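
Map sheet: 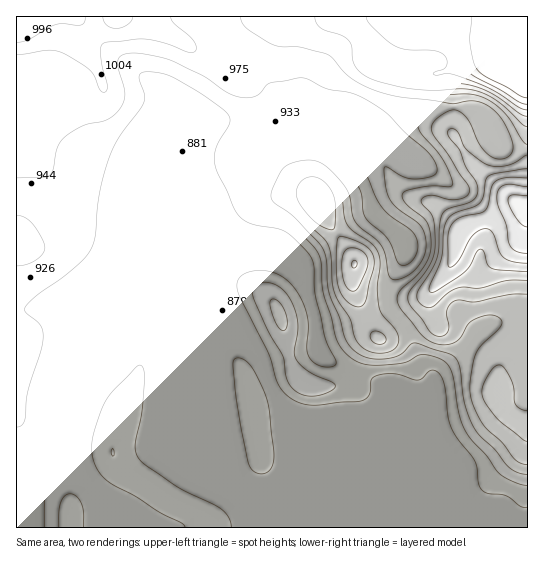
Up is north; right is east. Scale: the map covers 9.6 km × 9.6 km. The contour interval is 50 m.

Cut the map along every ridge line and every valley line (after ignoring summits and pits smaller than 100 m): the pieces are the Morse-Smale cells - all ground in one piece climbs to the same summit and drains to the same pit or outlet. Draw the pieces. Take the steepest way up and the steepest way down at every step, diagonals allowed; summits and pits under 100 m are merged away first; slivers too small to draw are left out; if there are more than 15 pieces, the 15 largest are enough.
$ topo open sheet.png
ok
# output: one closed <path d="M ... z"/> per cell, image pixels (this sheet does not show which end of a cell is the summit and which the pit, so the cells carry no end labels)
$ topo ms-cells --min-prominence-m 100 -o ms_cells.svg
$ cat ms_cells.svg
<path d="M527 16l-313 0 1 7 9 16 28 26 24 32 10 10 17 3-13 1-29 8-47 1-13 3-23 24-17 6-12 12-12 7-15 0-31-9-53-27-22-15 1 407 511-1 0-205-25-1-18 6-12 10-15 19-22 19-2 8-2-6-12-15-13-32-15-17-4-8 0-18 16-29 1-13-2-6-31-29-7-24-21-29-9-27 3-5 9-5 14 0 25 16 3-9 17-12 28-7 29-1 14 4 8 7 11 23 5 4 12 4 14 0z"/><path d="M463 107l-29 1-28 7-17 12-3 9-25-16-14 0-12 9 9 28 21 29 7 24 31 29 2 6-1 13-16 29 0 18 4 8 15 17 13 32 12 15 2 6 2-8 21-18 16-20 12-10 18-6 25 0 0-171-15-1-12-4-5-4-11-23-8-7z"/><path d="M213 16l-196 0-1 103 22 17 53 27 31 9 15 0 12-7 12-12 17-6 23-24 13-3 47-1 29-8 12 0-16-4-10-10-24-32-28-26z"/>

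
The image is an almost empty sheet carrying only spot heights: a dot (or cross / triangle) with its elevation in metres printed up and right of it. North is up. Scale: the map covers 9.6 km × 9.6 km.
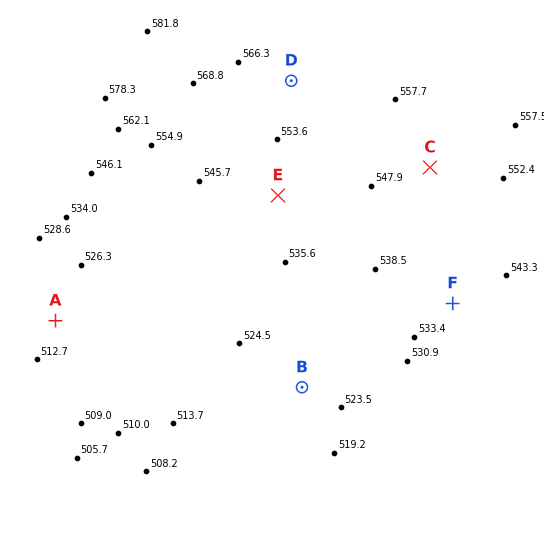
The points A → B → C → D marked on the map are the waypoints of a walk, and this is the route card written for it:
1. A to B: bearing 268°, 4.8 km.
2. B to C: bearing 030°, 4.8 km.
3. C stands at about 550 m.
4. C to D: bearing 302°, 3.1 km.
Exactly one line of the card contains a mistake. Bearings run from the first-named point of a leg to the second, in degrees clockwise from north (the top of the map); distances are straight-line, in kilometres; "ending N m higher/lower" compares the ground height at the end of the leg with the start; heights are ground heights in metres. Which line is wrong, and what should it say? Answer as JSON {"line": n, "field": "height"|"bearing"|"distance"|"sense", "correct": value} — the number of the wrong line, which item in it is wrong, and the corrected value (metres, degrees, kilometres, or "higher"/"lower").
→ {"line": 1, "field": "bearing", "correct": 105}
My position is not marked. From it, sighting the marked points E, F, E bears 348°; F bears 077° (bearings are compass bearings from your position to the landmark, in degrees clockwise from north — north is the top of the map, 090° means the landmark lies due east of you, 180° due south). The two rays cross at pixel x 308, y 337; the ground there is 530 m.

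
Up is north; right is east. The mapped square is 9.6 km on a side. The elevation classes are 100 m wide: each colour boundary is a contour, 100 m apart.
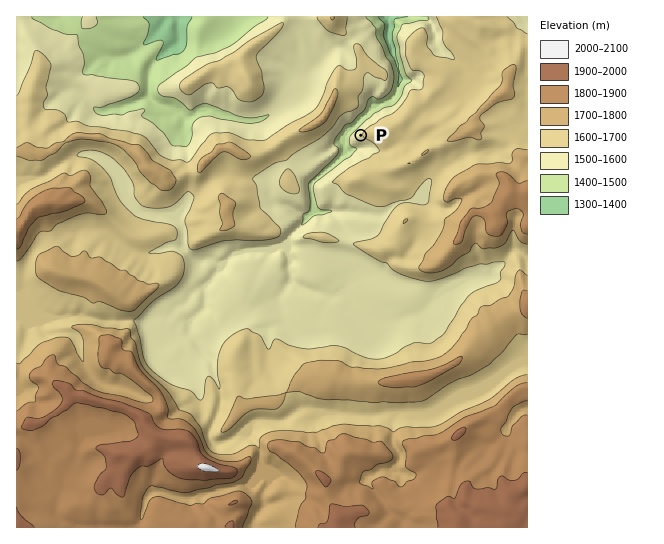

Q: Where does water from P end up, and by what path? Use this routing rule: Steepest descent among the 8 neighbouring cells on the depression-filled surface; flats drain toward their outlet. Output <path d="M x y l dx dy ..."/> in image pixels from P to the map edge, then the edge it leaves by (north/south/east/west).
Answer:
<path d="M361 135l-7-6-1 0 0-2 13-13 3-1 1-3 21-11 0-1 6-5 0-3 2-5 0-14-1-1 0-4-3-5 0-3-2-4 0-4-4-9 0-14 1-1-1-3 0-5 1-1"/>
exit: north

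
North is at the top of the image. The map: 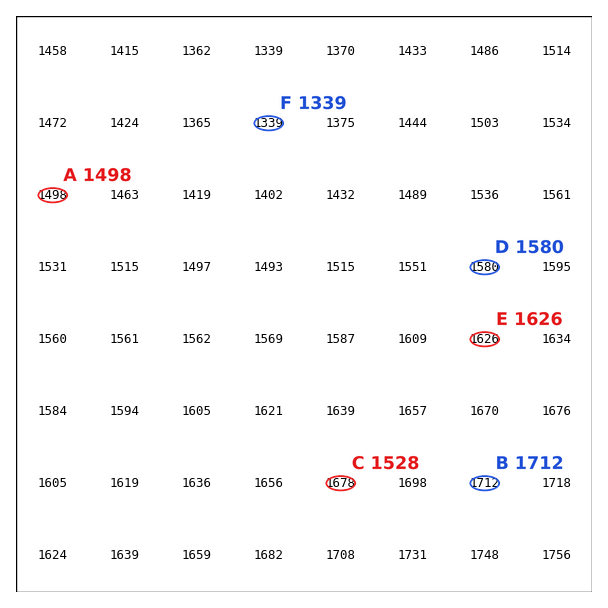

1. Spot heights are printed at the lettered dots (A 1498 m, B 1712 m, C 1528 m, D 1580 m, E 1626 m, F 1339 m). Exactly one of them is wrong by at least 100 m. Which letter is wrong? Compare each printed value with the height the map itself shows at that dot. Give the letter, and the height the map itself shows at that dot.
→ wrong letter C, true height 1678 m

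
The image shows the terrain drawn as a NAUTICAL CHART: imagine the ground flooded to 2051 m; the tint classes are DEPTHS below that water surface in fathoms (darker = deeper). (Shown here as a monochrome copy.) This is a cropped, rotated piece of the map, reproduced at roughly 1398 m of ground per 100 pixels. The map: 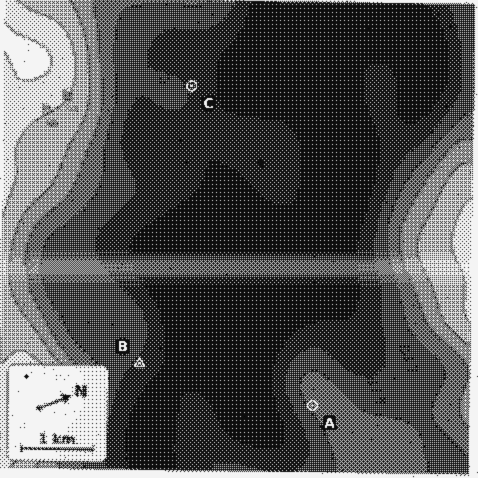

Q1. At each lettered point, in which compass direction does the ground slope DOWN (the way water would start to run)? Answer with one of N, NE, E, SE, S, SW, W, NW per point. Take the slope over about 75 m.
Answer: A S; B NE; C N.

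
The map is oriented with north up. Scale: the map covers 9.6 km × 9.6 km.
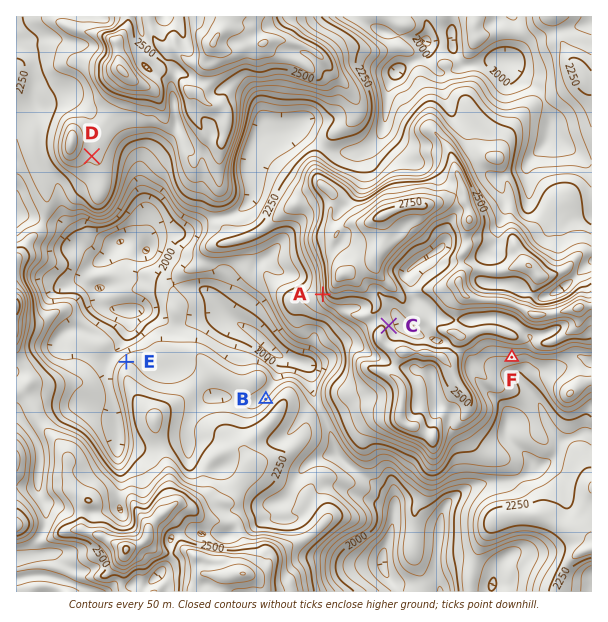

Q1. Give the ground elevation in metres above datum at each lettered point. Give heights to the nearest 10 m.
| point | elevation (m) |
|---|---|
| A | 2420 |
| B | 2150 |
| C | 2470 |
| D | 2360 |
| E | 2150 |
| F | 2350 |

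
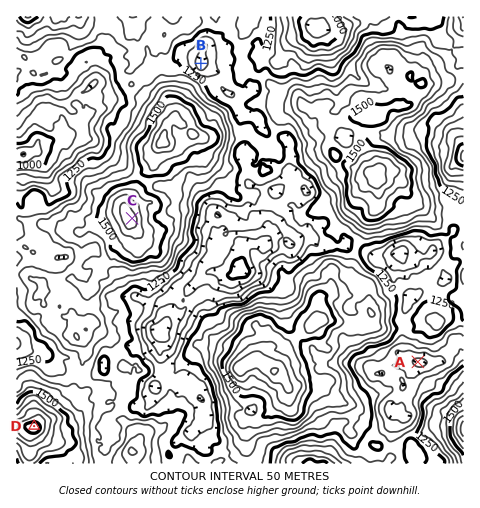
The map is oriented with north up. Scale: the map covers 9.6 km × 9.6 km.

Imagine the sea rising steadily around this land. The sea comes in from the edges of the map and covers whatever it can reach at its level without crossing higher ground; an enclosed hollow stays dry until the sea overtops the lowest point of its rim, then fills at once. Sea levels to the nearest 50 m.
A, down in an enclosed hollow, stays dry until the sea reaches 1150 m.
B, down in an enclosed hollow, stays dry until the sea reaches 1250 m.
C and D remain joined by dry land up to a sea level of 1350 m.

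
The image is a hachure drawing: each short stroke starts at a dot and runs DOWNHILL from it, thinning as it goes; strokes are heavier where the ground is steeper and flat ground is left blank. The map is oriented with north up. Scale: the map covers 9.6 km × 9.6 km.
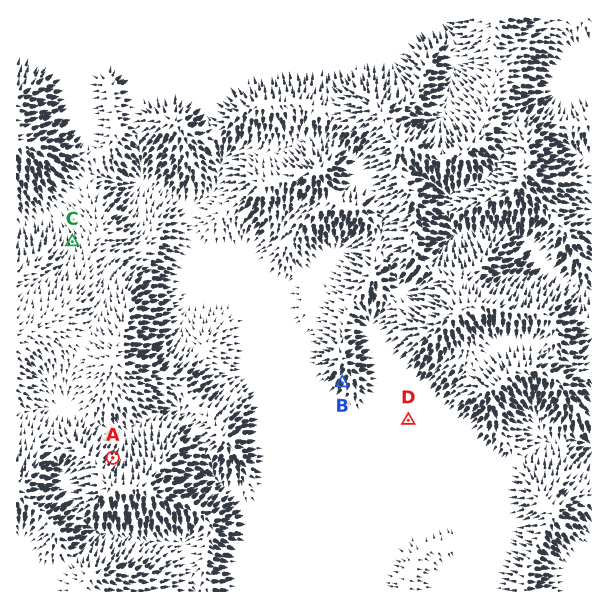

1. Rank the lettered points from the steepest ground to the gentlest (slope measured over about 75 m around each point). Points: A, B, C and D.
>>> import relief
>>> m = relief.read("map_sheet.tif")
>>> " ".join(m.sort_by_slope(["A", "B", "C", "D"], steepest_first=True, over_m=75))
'A B C D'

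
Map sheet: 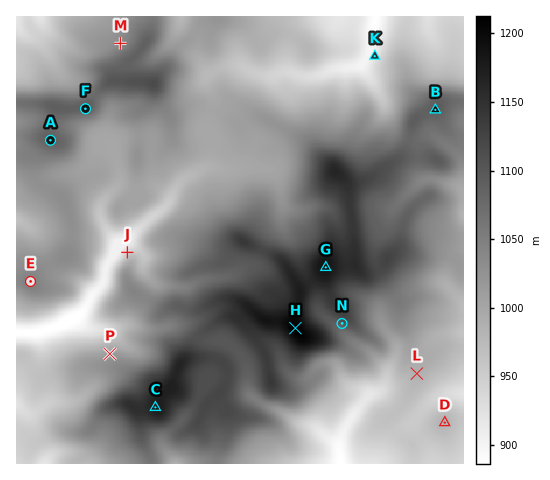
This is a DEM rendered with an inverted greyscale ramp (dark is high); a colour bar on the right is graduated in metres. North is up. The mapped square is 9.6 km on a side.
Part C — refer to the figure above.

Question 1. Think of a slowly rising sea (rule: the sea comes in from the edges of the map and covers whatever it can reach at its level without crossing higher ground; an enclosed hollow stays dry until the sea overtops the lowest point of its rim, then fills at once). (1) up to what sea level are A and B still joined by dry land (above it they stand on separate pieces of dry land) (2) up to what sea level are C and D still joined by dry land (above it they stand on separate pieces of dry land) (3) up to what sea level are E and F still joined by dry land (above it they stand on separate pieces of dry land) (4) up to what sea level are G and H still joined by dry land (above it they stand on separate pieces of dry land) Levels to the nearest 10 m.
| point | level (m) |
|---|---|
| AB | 1000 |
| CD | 960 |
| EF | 1030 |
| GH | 1160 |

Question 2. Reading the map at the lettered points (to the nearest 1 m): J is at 937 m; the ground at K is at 915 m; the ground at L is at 986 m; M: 1039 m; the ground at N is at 1102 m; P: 1012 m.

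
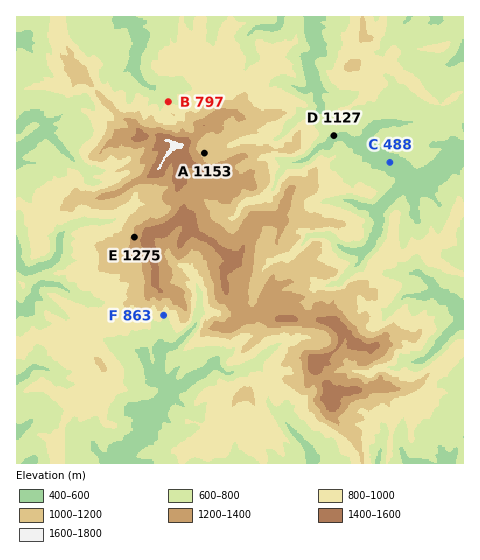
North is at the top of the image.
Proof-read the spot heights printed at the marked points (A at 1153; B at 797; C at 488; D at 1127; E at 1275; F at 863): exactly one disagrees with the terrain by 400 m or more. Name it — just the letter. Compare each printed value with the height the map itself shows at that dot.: D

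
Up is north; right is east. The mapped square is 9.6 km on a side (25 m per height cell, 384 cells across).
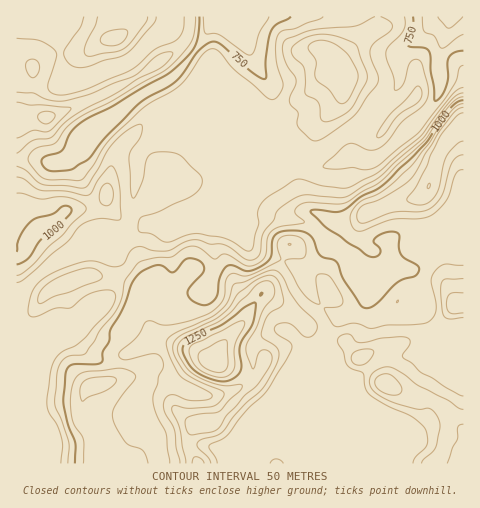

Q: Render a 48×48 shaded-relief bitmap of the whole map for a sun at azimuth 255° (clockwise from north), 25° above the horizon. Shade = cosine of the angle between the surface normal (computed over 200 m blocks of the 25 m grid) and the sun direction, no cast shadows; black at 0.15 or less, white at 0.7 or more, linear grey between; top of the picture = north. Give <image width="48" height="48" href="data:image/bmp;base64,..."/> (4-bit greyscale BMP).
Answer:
<image width="48" height="48" href="data:image/bmp;base64,Qk32BAAAAAAAAHYAAAAoAAAAMAAAADAAAAABAAQAAAAAAIAEAAATCwAAEwsAABAAAAAAAAAAAAAAABEREQAiIiIAMzMzAERERABVVVUAZmZmAHd3dwCIiIgAmZmZAKqqqgC7u7sAzMzMAN3d3QDu7u4A////AHd4vuyXZmZ4vtUBZ4iYZmd4h3d3ebqZmXd4vuyXZmd4zqMld3iHZnd3d3d3eJq6qXd4v+uWVnd5zpVmZ3iHZ3iHd3d3d4rLqWd539qGZneJ38l0JHh3d3iId3d3eJvLqneK79hmZ3eL7rl0Ild3d3iId3d3iburqHec78dmZ3id2nZnUjZ3d3d3iHeJq7mZdXit7rdmZ3ispVZ6piNnd3d3eIi8yoeHVHec7sl2ZniadWisyWM1d3d3eJzsllZkRHec7cp2VWeJib3cmIYiZ3eHeK/pQ0RERXeM3KhmVWeJrf/rY0ZBR4h3eb22M0RVZ3eLynZnh3eJ3//IMCZhJod3nLh2VFVWd3eJqGeaqHeL//2WIBdyJWZ4vaVFZmVnd3d4iJqqqZiL/8mHMBZTNWd5unZmZmVnd3d3d5q7qZmJu5iIYgI0V4dppkZ3dmVnd3iHeIm7qZiHiIiIhiAUeZdFdlZ3dmZ4iJiHiHeby5h2d3iKqVAVeHU0Z2Z4dnibmLuGiHeKzad3ZmeLy4QlZkNXdleJdni+2rund2Z5zrdmZmaL3ahUMjWIZFeJlmjPyZu5d2Z4vbhnZ2aL7KpiAUeXQ2d5l2nNl2iqh3d3i7h2d3Z7yYlhAmiGNHd4iIrKdjRomIdUaal2eIZppUd0JHh1NXiIiIq5dlQ1eIZVeal2aIVHciepd3ZVRpiHiJmYd3YzV3d3ipdVeXRGQTneuGQ1eZh3iZmYd4dURWd3eIZVeXRFMmz/xzFHmYh3iZmHeJhlQ0eIiHZlZ3VERpzslTNqqpd3iZh2iZmGU0Z4l1VmZ3ZneJu6dmi6m7dniZh3iIiHdUV4dVZ2d3d3eJqqmauXi9lmeZdnd3d3hkV4Q2mGZnd3eJqpmqdVasl3iZdEZ2ZWZDaoMmmYdmZ3eImYiHVVaamJmahBNVM0Q0jIImmYh2RXeIiIiHVVaJmaqapQEzETVXvJQ2iZh1RGd3eIiGVmZ4iburthEyElZ4vKVGiYdlVWd3d4h2Z3d3eby7yDIzNHd4rLdWiHdlVnd3d3eIh2d3eLy82lNERnd3i8lmd3dlZ3d3d3iZh2Z4h4q83IVVZ2RXebuGZ3dmZ3d3d3iZh2Z5qFab3sdWeGI2eJunZnd2d3d3eImqmGZomWNq7+p3iWIUeImqdmd3d3d3iYmqqXVWiYRHz+22eGMzRniaqHZ3d3d4mXiaqpdEWJhUje7VVURmVUV5qYdnd3eJlnmqqqlSNpmGN93GZDVniGRGiZl2d3eJZHq7qrlSNXioMpy3dUV3iZhTR4mod3iHRJvMuqliNFaZMXy4dUV4iIiIZFeqh3dkN7zMy5hSIjWYMYzJhUaJd3iKqUNruGUzas3MypdCEkaIMoy4dVeal3doqoQ3uUIUi93LuoYyI0Z3Q4qXZWeaqpdEeYdTeEE2nN3KqGQzNFVmVGiGZneKu6dCNniUJUNYrNuZhkNFZVREVFiXd4iJq5hkI2i2Amd4m7l4dlZnd2QiRVeXeIeJq5h2Q0e3And3iaiIdnd4h2UhJFeA=="/>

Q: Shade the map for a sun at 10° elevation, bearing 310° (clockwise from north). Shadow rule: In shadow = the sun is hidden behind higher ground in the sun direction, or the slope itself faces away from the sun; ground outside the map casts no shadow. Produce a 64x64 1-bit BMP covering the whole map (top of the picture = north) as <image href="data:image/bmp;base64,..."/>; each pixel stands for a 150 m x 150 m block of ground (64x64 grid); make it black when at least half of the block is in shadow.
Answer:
<image width="64" height="64" href="data:image/bmp;base64,Qk0+AgAAAAAAAD4AAAAoAAAAQAAAAEAAAAABAAEAAAAAAAACAAATCwAAEwsAAAIAAAAAAAAA////AAAAAAAAAAAAAAAAAAAAAA+AAAAAAAAAP4AAAAAAAAB/wAAAAAAAAD/gAAAAAAAAD+AAAAAAAAAH/AAAAAAAAAP+AAAAAAAAAf4AAAAAAAAA/gAAAAAHAA//AAAAAAMAH/+AAAAAAAAf3wAAAAAAAAfPAGAAAAAAA+4AcAAAAAAD5gAwAAAAAAPwAAAAAAAAAfwAAAAAAAAB/hAAAAAAAAD+AAAAEAAAAH4AAAMcAAAAPgAAAwwAAAA+AAAABHAAAB4AAAAA+AAADgAAAOB4AAAGAAAA8AAAAAAAAAD4AAAAAAAAAH4AAAAAAAAAPwAAAAAAAAAfwAAAAAAAAB/gAAAAAAAAD/AAAAAAPgAH8AAAAAB/AAPwAAAAAD/+AeAOAAAAH/8AA4+AAAAD/wADB+AAAAA/AAMA8AAAAB8AAwAwAAAAHwAAAAAAAAAPAAAAAAAAAA8AAAAAAAAAB3wAAAAAAAAH/+AAAAAAGAf/8AAAAAAeAn/wAAAABg8AT/gAAAAPx4AP/AAAAAfnwAf/AAAAA/PgAP+AAAAD+fAAP8AAAAH4cAAP4AAAAfg4AAP8AAAB+DgIAP4AAADwOAgAPwAAAEAwAD4PgAAAADAAP8eAAAAAEAAf48AAAAAAAAfw4AAAHwAAAfjwAAAfwAAA+HAAAAfAAAB4cAAAAcAAADhgAAAAwA=="/>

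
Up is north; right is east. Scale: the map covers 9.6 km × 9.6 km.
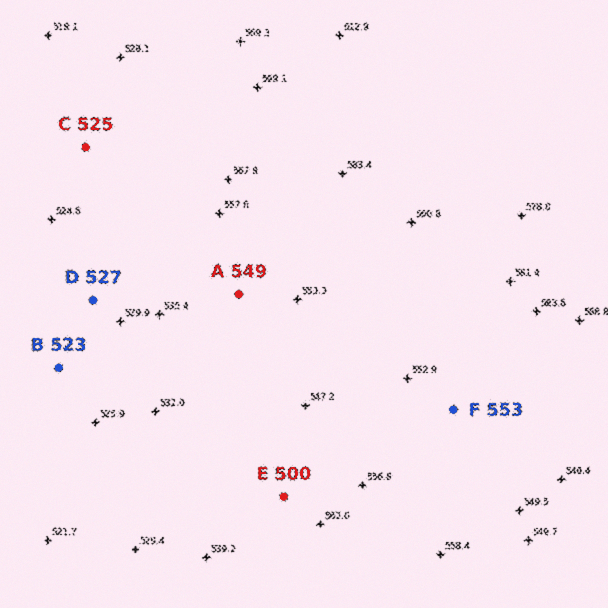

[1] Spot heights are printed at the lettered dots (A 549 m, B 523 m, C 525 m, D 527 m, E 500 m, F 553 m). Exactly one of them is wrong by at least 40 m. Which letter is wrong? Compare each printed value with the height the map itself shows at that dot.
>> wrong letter E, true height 550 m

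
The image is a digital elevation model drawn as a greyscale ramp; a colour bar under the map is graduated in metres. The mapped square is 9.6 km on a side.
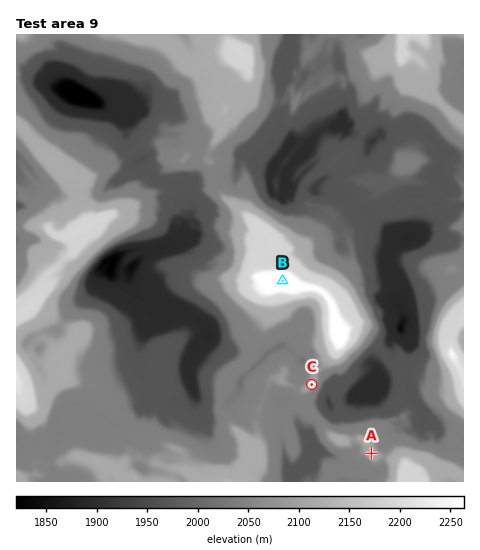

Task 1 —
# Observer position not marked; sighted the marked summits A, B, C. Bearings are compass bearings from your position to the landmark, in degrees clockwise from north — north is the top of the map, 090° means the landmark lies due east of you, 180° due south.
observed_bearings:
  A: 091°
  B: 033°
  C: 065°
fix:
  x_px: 173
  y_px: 450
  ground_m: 2086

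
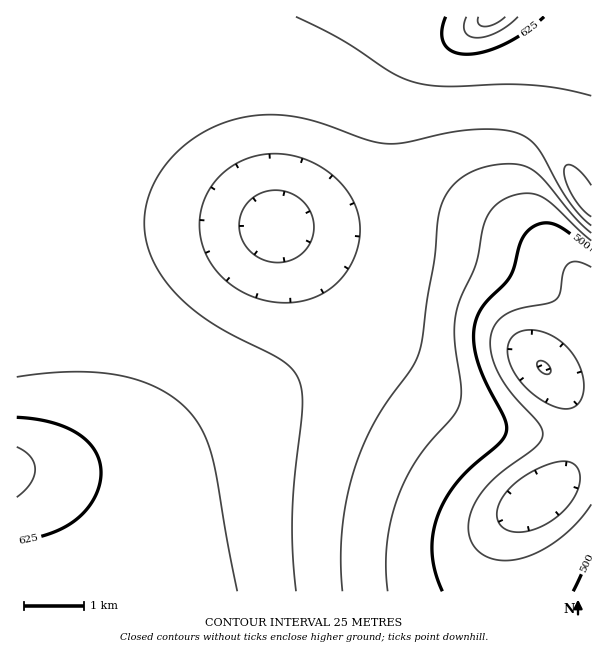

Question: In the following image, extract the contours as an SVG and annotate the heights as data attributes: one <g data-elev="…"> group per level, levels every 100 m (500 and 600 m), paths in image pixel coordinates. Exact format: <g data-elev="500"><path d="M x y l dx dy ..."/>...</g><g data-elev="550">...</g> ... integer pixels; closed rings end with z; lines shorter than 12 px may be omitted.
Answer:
<g data-elev="500"><path d="M442 591l-7-19-3-20 1-19 6-20 8-16 10-15 14-15 29-24 4-6 3-6-2-12-20-39-9-24-2-23 4-18 8-13 23-24 5-9 7-29 6-8 7-6 11-3 12 2 10 7 24 18"/><path d="M591 553l-18 38"/></g><g data-elev="600"><path d="M237 591l-26-138-10-25-16-21-14-11-16-9-18-7-20-5-22-3-24 0-54 5"/><path d="M591 185l-15-17-6-3-4 1-2 4 0 5 6 16 11 16 10 10"/><path d="M296 17l46 23 52 34 22 9 30 3 58-2 29 1 28 4 30 7"/></g>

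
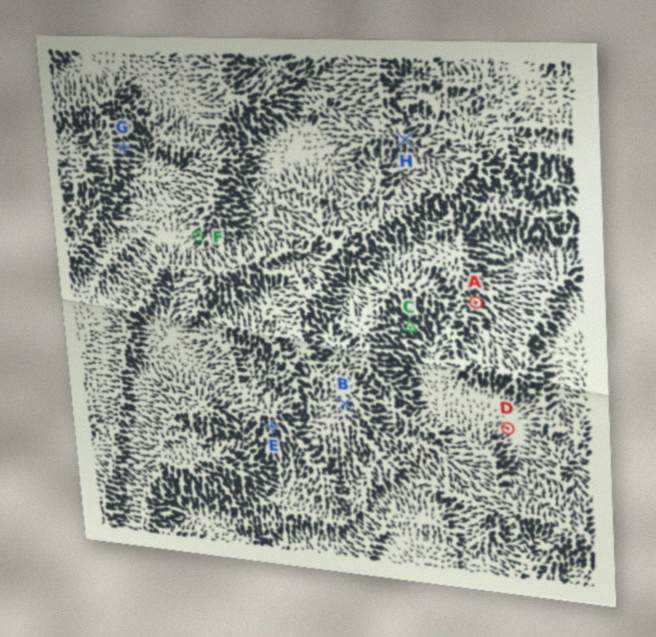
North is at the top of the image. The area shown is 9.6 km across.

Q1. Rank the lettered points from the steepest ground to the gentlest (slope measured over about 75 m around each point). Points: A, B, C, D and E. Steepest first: E C A B D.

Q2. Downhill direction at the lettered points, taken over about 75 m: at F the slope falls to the SW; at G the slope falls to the E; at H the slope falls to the SE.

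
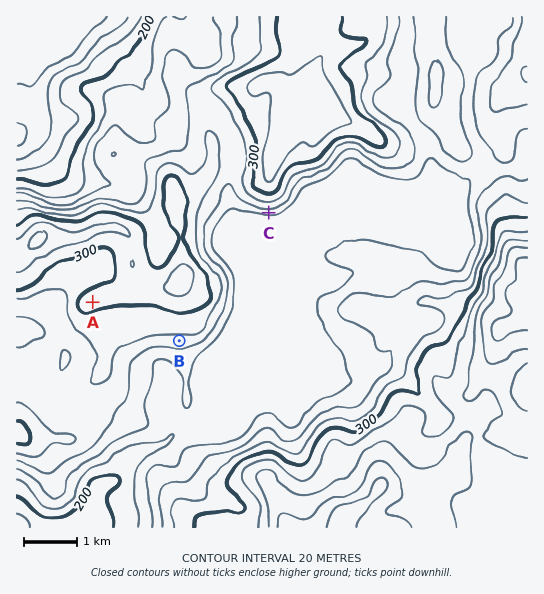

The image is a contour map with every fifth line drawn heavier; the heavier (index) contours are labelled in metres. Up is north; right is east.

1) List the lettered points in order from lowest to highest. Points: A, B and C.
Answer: C B A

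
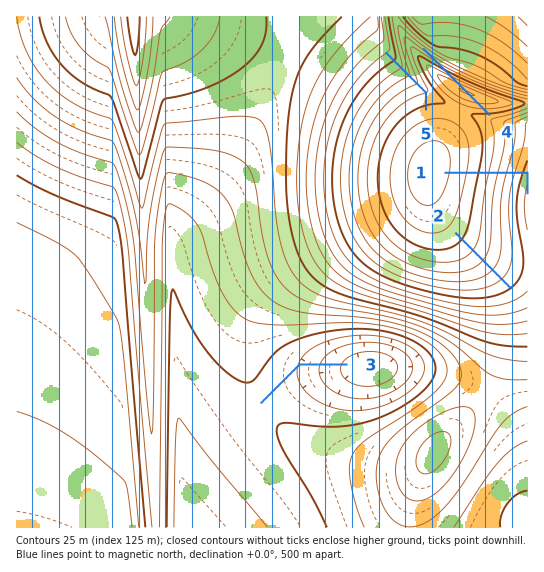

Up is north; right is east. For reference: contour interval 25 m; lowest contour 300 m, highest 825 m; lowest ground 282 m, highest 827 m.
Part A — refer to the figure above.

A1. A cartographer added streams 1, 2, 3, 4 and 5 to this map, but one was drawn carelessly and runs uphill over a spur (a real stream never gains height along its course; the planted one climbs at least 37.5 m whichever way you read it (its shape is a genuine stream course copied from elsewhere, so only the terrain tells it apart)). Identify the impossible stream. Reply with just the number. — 4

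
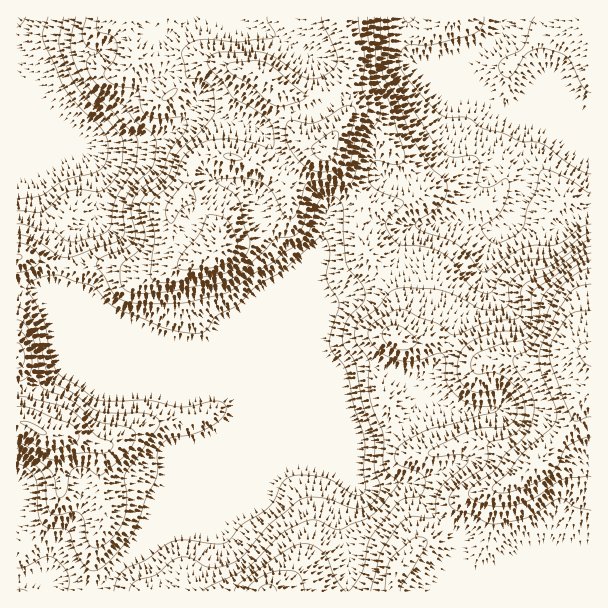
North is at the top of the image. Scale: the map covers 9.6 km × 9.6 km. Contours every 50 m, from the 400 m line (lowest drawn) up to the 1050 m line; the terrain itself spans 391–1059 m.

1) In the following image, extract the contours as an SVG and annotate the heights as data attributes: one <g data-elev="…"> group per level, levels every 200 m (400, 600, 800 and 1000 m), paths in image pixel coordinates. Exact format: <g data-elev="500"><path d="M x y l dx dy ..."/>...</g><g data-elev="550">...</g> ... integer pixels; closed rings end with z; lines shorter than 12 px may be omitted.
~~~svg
<g data-elev="400"><path d="M26 17l-5 7-4 3"/></g><g data-elev="600"><path d="M17 464l10 4 9 11 1 7 1 26 4 12 6 4 15 0 5 2 7 21 8 13 6 6 7 0 8-4 9-8 16-19 7-11 10-29 10-22 1-24 5-9 9-6 21-4 18-7 11-8 5-9-2-6-6-3-38 6-31-7-44 1-7-1-6-3-14-11-16-9-6-7-6-17-7-33-6-15-10-15 1-5 3-3 14-6 17 0 13 6 18 5 16 16 13 8 46 18 20 4 12 0 7-4 10-14 20-10 19-18 28-17 34-32 5-2 3 2 4 14-3 27 12 24-9 33 0 9 2 6 11 12 3 8 8 34 10 30 1 12-1 24 2 15-2 6-4 3-6 0-21-14-12-4-19-2-12 2-8 6-7 15-5 8-9 7-19 12-15 17-11 2-33-4-13 3-24 17-23 11-6 8-3 12"/><path d="M591 224l-10 3-15 13-9 4-8 2-15-1-13 4-14 8-19 14-5 1-4-2-12-16-11-10-9-5-21-6-9-5-2-3 3-4 17-11 7-7 4-9 1-9-3-6-14-12-14-23-8-15-12-33-12-18-3-15-1-46"/><path d="M86 17l-4 15 1 7 4 7 11 5 0 2-8 3-3 4-1 5 2 7 10 13 25 20 11 15 20 15 2 9-2 20-5 7-15 15-8 11-3 13 2 23-2 4-6 4-42 15-10 2-8-3-24-16-9-4-7 0"/></g><g data-elev="800"><path d="M305 591l-6-16-5-4-7-1-14 2-10 4-12 8-4 7"/><path d="M17 436l9 3 16 9 8 2 22-6 5-3 2-4-2-8-8-6-37-15-15-2"/><path d="M17 368l6-3 2-8-3-10-2-3-3-1"/><path d="M400 350l7 0 7-3 3-5-1-3-15-13-6-1-8 2-4 5 0 7 7 7z"/><path d="M179 269l9 1 28-3 9-3 6-4 6-8 1-7-5-16-6-9-11-5-6-1-3 2-8 18-20 24-2 6z"/><path d="M591 253l-16 8-41 29-3 7 0 23-6 9-6 2-19 0-14 4-15 6-9 9-3 7-2 12 1 8 4 7 6 5 8 3 7 0 15-3 9 3 6 6 3 6 1 7-1 6-4 6-5 3-25 2-11 3-36 16-6 5 0 3 5 2 28-2 5 2 1 4-2 4-19 15-7 9-4 9-1 18-6 2-19-1-6 3-8 8-16 26-9 37"/><path d="M169 222l4 1 6-11 4-5 13-6-3-10-5-9-6 3-15 19-1 9z"/><path d="M315 171l18 0 6-3 3-4 14-48 0-6-3-4-9 1-17 10-12 6-9 0-15-3-4 3-1 14 5 13 11 14z"/><path d="M227 159l9 1 7-1-7-4-8-2-4 2 0 1z"/><path d="M274 105l10 1 17-5 5-5-28-25-12-8-12-2-21 1-6 3 0 4 4 5 19 10 15 15z"/></g><g data-elev="1000"><path d="M591 311l-15 1-9 5-15 24-3 13 3 14 20 50 4 3 15-4"/></g>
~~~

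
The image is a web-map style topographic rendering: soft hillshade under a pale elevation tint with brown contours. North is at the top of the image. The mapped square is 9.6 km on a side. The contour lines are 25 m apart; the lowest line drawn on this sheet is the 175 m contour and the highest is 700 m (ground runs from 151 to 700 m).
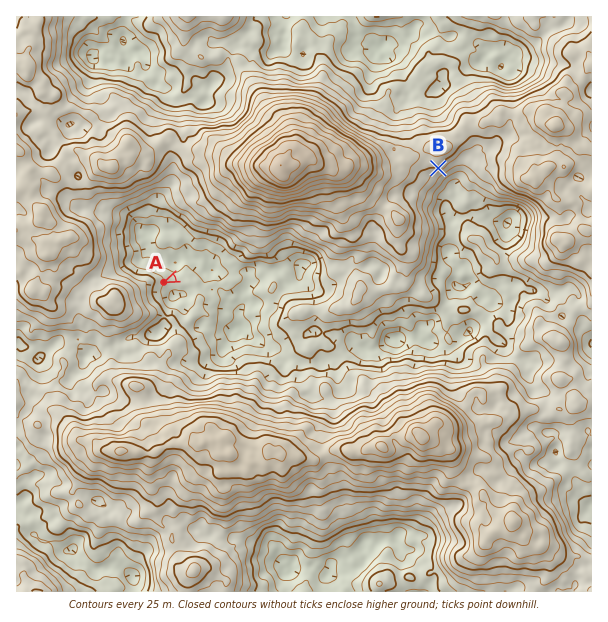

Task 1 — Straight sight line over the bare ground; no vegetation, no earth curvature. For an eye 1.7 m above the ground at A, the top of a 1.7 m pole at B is hidden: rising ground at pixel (245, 248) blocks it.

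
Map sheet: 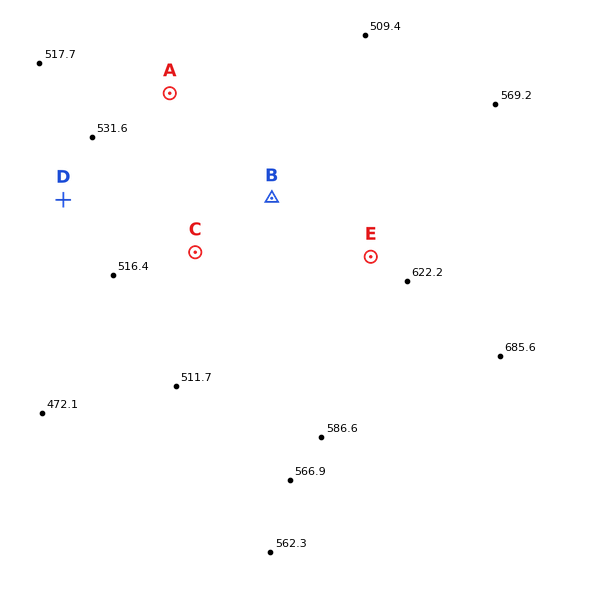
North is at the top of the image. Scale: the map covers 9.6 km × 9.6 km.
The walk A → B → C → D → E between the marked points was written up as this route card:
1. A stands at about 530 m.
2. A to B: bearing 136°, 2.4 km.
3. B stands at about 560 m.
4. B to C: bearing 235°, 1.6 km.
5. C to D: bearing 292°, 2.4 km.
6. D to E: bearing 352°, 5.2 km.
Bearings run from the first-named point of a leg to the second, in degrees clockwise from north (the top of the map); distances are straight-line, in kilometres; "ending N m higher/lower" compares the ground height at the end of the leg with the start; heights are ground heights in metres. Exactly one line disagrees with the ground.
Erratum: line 6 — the bearing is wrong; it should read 101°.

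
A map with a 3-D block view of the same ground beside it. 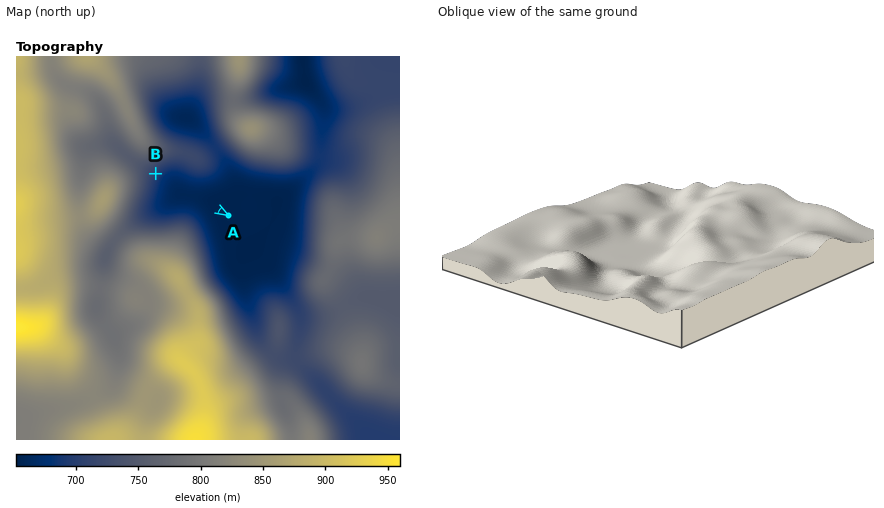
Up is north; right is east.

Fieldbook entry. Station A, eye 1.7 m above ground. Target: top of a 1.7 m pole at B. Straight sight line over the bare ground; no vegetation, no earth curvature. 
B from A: yes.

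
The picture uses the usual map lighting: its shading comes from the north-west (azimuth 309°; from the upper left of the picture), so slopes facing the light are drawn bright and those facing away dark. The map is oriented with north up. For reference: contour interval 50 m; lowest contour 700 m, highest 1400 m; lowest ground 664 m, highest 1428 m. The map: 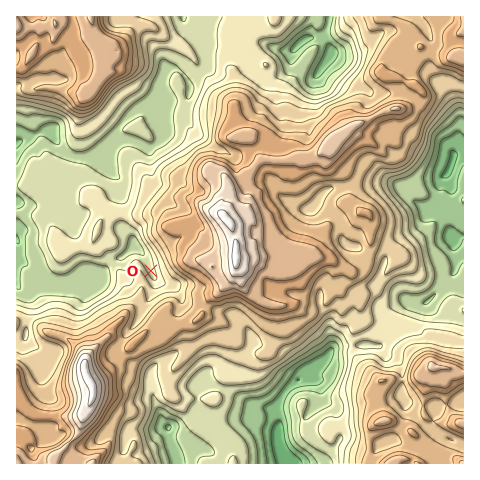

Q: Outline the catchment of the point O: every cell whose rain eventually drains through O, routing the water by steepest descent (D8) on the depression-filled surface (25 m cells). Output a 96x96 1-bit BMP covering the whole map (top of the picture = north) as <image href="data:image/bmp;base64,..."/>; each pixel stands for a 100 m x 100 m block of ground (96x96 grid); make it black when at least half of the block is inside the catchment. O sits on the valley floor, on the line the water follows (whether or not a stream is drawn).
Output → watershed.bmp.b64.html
<image width="96" height="96" href="data:image/bmp;base64,Qk2+BAAAAAAAAD4AAAAoAAAAYAAAAGAAAAABAAEAAAAAAIAEAAATCwAAEwsAAAIAAAAAAAAA////AAAAAAAAAAAAAAAAAAAAAAAAAAAAAAAAAAAAAAAAAAAAAAAAAAAAAAAAAAAAAAAAAAAAAAAAAAAAAAAAAAAAAAAAAAAAAAAAAAAAAAAAAAAAAAAAAAAAAAAAAAAAAAAAAAAAAAAAAAAAAAAAAAAAAAAAAAAAAAAAAAAAAAAAAAAAAAAAAAAAAAAAAAAAAAAAAAAAAAAAAAAAAAAAAAAAAAAAAAAAAAAAAAAAAAAAAAAAAAAAAAAAAAAAAAAAAAAAAAAAAAAAAAAAAAAAAAAAAAAAAIAAAAAAAAAAAAAAAcAAAAAAAAAAAAAAAeAAAAAAAAAAAAAAAfAAAAAAAAAAAAAAAfgAAAAAAAAAAAAAAfwAAAAAAAAAAAAAAP4AAAAAAAAAAAAAAH8AAAAAAAAAAAAAAD+cAAAAAAAAAAAAAB/+AAAAAAAAAAAAAA//AAAAAAAAAAAAAA//gAAAAAAAAAAAAAf/4AAAAAAAAAAAAAP//AAAAAAAAAAAAAH//gAAAAAAAAAAAAH//wAAAAAAAAAAAAD//wAAAAAAAAAAAAB//4AAAAAAAAAAAAA//8AAAAAAAAAAAAAf/+AAAAAAAAAAAAAf//AAAAAAAAAAAAAf//gAAAAAAAAAAAAf//wAAAAAAAAAAAAP//4AAAAAAAAAAAAAf/4AAAAAAAAAAAAAP8AAAAAAAAAAAAAAD4AAAAAAAAAAAAAAAAAAAAAAAAAAAAAAAAAAAAAAAAAAAAAAAAAAAAAAAAAAAAAAAAAAAAAAAAAAAAAAAAAAAAAAAAAAAAAAAAAAAAAAAAAAAAAAAAAAAAAAAAAAAAAAAAAAAAAAAAAAAAAAAAAAAAAAAAAAAAAAAAAAAAAAAAAAAAAAAAAAAAAAAAAAAAAAAAAAAAAAAAAAAAAAAAAAAAAAAAAAAAAAAAAAAAAAAAAAAAAAAAAAAAAAAAAAAAAAAAAAAAAAAAAAAAAAAAAAAAAAAAAAAAAAAAAAAAAAAAAAAAAAAAAAAAAAAAAAAAAAAAAAAAAAAAAAAAAAAAAAAAAAAAAAAAAAAAAAAAAAAAAAAAAAAAAAAAAAAAAAAAAAAAAAAAAAAAAAAAAAAAAAAAAAAAAAAAAAAAAAAAAAAAAAAAAAAAAAAAAAAAAAAAAAAAAAAAAAAAAAAAAAAAAAAAAAAAAAAAAAAAAAAAAAAAAAAAAAAAAAAAAAAAAAAAAAAAAAAAAAAAAAAAAAAAAAAAAAAAAAAAAAAAAAAAAAAAAAAAAAAAAAAAAAAAAAAAAAAAAAAAAAAAAAAAAAAAAAAAAAAAAAAAAAAAAAAAAAAAAAAAAAAAAAAAAAAAAAAAAAAAAAAAAAAAAAAAAAAAAAAAAAAAAAAAAAAAAAAAAAAAAAAAAAAAAAAAAAAAAAAAAAAAAAAAAAAAAAAAAAAAAAAAAAAAAAAAAAAAAAAAAAAAAAAAAAAAAAAAAAAAAAAAAAAAAAAAAAAAAAAAAAAAAAAAAAAAAAAAAAAAAAAAAAAAAAAAAAAAAAAAAAAAAAAAAAAAAAAAAAAAA="/>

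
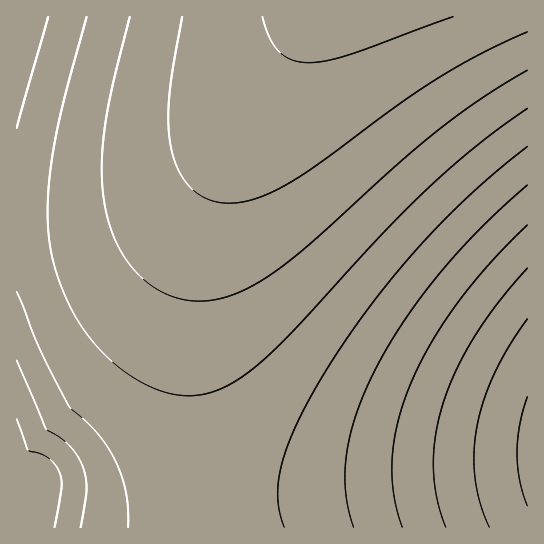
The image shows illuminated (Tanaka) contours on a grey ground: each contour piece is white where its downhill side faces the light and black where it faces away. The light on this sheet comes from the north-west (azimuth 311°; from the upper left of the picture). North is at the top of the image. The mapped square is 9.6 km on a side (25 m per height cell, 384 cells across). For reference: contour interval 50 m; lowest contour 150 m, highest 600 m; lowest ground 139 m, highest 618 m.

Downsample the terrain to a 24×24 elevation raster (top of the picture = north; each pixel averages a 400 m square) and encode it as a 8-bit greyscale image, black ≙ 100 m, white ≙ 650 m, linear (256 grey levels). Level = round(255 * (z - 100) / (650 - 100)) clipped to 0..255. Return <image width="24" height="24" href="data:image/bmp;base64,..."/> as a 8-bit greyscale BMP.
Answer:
<image width="24" height="24" href="data:image/bmp;base64,Qk12BgAAAAAAADYEAAAoAAAAGAAAABgAAAABAAgAAAAAAEACAAATCwAAEwsAAAABAAAAAAAAAAAAAAEBAQACAgIAAwMDAAQEBAAFBQUABgYGAAcHBwAICAgACQkJAAoKCgALCwsADAwMAA0NDQAODg4ADw8PABAQEAAREREAEhISABMTEwAUFBQAFRUVABYWFgAXFxcAGBgYABkZGQAaGhoAGxsbABwcHAAdHR0AHh4eAB8fHwAgICAAISEhACIiIgAjIyMAJCQkACUlJQAmJiYAJycnACgoKAApKSkAKioqACsrKwAsLCwALS0tAC4uLgAvLy8AMDAwADExMQAyMjIAMzMzADQ0NAA1NTUANjY2ADc3NwA4ODgAOTk5ADo6OgA7OzsAPDw8AD09PQA+Pj4APz8/AEBAQABBQUEAQkJCAENDQwBEREQARUVFAEZGRgBHR0cASEhIAElJSQBKSkoAS0tLAExMTABNTU0ATk5OAE9PTwBQUFAAUVFRAFJSUgBTU1MAVFRUAFVVVQBWVlYAV1dXAFhYWABZWVkAWlpaAFtbWwBcXFwAXV1dAF5eXgBfX18AYGBgAGFhYQBiYmIAY2NjAGRkZABlZWUAZmZmAGdnZwBoaGgAaWlpAGpqagBra2sAbGxsAG1tbQBubm4Ab29vAHBwcABxcXEAcnJyAHNzcwB0dHQAdXV1AHZ2dgB3d3cAeHh4AHl5eQB6enoAe3t7AHx8fAB9fX0Afn5+AH9/fwCAgIAAgYGBAIKCggCDg4MAhISEAIWFhQCGhoYAh4eHAIiIiACJiYkAioqKAIuLiwCMjIwAjY2NAI6OjgCPj48AkJCQAJGRkQCSkpIAk5OTAJSUlACVlZUAlpaWAJeXlwCYmJgAmZmZAJqamgCbm5sAnJycAJ2dnQCenp4An5+fAKCgoAChoaEAoqKiAKOjowCkpKQApaWlAKampgCnp6cAqKioAKmpqQCqqqoAq6urAKysrACtra0Arq6uAK+vrwCwsLAAsbGxALKysgCzs7MAtLS0ALW1tQC2trYAt7e3ALi4uAC5ubkAurq6ALu7uwC8vLwAvb29AL6+vgC/v78AwMDAAMHBwQDCwsIAw8PDAMTExADFxcUAxsbGAMfHxwDIyMgAycnJAMrKygDLy8sAzMzMAM3NzQDOzs4Az8/PANDQ0ADR0dEA0tLSANPT0wDU1NQA1dXVANbW1gDX19cA2NjYANnZ2QDa2toA29vbANzc3ADd3d0A3t7eAN/f3wDg4OAA4eHhAOLi4gDj4+MA5OTkAOXl5QDm5uYA5+fnAOjo6ADp6ekA6urqAOvr6wDs7OwA7e3tAO7u7gDv7+8A8PDwAPHx8QDy8vIA8/PzAPT09AD19fUA9vb2APf39wD4+PgA+fn5APr6+gD7+/sA/Pz8AP39/QD+/v4A////AEtWaHqFjJCSk5OSj4uFfnZsYldLPzQpHkxUZXiFjZGTlJOSj4qEfHRqX1RIPDAlGlBVZnmHj5OVlZWTj4qEfHNpXlNHOi4jGFlhb3+LkpaYmJeVkYyFfXRqXlNHOi4iF2JyfYiRlpmbm5qYlI6Hf3ZrYFRIPC8jGGl8iZGXm56fn56bl5KLg3lvY1dLPjImGnGDkJecoKKjpKKgnJaPh31zZ1tPQjYqHnqKlZyhpKeoqKeloZuUjIN4bWFUSDsvI4KRmqGlqaytrq2qpqGakol+c2dbTkI2KoiWn6WqrrGzs7KwrKegmI+Fem9jVko9MY6aoqmus7a4ubi2sq6noJeNgndrX1JGOpOdpqyyt7q9vr68ubSup56Vi4B0aFxQRJegqK+2u7/Cw8PCv7u1rqadk4l+cmZaT5miqrK4vsPGyMjIxcG8tq6mnJKIfHFlWpmiq7O7wcbKzM3Ny8jDvbauppySh3xxZpiirLW8w8nN0NHS0M7Kxb63r6ackod9cpehrLW9xcvP09XW1dPQy8a/uK+mnZOJfpSgq7S9xczR1dja2tjW0s3HwLmwqJ6Vi5KeqbO9xczS19rc3d3b2NTOyMK6sqqhmI+bp7K8xMzT2Nzf4ODf3drV0MrEvbWtpIuYpK+6w8vT2N3g4+Tj4t/c2NPNx8C4sYeUoay3wcrS2N7i5ebn5uXi39vW0MrEvYOQnam1v8jQ2N7i5ujq6uno5eLe2tXQyn+NmqayvMbP193j5+rt7u7t7Orn49/b1g=="/>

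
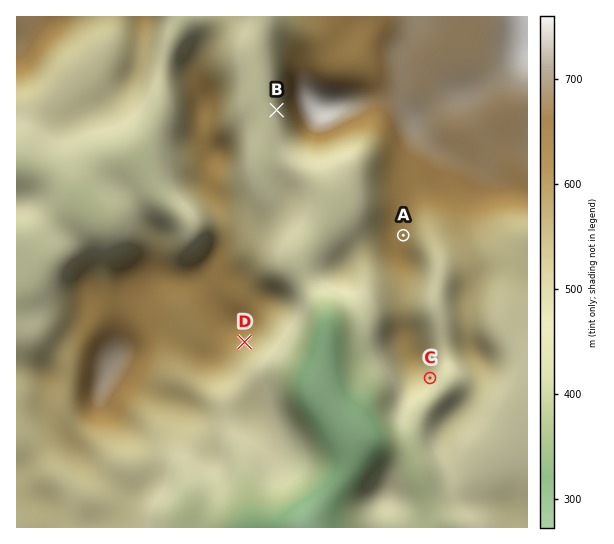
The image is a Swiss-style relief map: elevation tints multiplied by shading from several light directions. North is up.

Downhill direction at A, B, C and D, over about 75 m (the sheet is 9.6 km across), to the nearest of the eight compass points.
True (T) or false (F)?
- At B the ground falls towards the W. T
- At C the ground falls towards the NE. F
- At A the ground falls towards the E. T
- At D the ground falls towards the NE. F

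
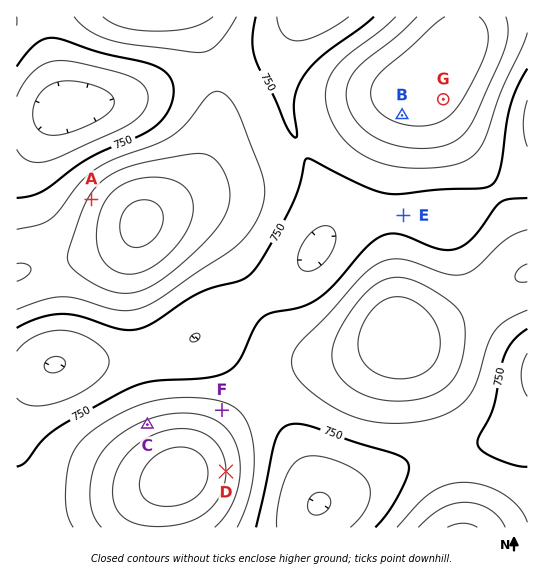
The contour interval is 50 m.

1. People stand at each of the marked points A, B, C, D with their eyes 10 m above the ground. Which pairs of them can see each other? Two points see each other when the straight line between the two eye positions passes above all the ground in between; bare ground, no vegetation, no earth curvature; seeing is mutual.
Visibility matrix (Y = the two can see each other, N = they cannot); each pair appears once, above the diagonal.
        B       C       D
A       N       N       N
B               Y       Y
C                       N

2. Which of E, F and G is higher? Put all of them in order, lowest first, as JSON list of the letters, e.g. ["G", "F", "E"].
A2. ["E", "F", "G"]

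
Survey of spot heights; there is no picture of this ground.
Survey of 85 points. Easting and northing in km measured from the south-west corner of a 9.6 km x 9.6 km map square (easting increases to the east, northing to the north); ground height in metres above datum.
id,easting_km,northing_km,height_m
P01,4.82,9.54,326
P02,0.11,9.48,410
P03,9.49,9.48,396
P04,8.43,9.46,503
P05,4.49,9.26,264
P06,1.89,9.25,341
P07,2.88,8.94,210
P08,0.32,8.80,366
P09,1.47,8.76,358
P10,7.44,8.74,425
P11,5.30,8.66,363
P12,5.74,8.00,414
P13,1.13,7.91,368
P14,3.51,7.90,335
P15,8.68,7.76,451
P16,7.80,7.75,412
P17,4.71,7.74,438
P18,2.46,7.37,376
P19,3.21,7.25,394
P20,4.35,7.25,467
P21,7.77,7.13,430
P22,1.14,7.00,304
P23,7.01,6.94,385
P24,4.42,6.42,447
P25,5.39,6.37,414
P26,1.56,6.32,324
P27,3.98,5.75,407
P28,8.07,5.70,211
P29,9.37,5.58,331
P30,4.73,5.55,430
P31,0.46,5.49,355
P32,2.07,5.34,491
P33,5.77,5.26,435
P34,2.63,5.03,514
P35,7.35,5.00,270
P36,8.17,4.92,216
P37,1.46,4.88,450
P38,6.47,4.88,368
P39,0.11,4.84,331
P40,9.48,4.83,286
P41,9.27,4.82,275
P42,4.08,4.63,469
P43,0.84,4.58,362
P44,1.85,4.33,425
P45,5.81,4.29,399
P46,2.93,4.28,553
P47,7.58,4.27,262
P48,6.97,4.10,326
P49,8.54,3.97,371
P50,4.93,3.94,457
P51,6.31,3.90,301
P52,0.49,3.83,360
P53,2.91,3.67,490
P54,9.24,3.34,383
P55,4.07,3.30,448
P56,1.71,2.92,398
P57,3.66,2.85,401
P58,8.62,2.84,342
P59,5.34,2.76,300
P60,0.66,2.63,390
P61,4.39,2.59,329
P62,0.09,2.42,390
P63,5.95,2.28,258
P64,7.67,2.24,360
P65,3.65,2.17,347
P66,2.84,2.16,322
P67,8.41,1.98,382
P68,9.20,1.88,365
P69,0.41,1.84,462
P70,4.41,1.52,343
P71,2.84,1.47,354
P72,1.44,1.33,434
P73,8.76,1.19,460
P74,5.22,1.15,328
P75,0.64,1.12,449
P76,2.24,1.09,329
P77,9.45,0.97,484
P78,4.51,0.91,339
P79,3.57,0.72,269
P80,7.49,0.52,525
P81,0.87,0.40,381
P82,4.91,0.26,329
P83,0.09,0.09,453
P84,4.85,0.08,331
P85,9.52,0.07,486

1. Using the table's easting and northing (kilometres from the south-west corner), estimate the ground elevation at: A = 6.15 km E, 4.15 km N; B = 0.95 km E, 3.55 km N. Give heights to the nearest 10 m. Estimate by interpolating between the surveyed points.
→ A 320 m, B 400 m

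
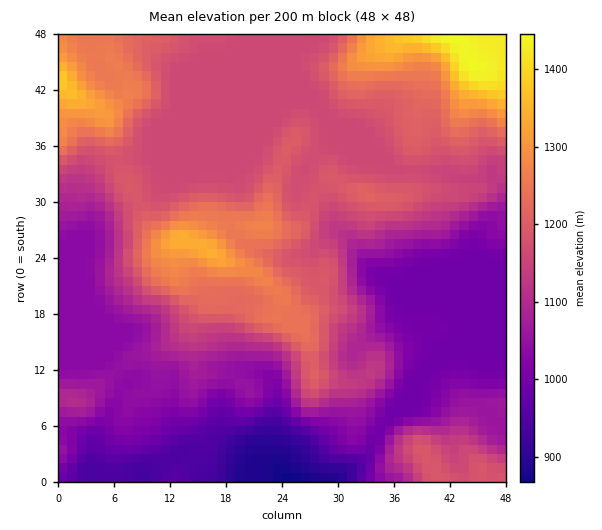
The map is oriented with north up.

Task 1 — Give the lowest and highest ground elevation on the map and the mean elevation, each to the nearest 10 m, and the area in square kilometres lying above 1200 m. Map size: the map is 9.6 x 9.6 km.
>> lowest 870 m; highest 1450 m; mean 1130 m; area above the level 21.5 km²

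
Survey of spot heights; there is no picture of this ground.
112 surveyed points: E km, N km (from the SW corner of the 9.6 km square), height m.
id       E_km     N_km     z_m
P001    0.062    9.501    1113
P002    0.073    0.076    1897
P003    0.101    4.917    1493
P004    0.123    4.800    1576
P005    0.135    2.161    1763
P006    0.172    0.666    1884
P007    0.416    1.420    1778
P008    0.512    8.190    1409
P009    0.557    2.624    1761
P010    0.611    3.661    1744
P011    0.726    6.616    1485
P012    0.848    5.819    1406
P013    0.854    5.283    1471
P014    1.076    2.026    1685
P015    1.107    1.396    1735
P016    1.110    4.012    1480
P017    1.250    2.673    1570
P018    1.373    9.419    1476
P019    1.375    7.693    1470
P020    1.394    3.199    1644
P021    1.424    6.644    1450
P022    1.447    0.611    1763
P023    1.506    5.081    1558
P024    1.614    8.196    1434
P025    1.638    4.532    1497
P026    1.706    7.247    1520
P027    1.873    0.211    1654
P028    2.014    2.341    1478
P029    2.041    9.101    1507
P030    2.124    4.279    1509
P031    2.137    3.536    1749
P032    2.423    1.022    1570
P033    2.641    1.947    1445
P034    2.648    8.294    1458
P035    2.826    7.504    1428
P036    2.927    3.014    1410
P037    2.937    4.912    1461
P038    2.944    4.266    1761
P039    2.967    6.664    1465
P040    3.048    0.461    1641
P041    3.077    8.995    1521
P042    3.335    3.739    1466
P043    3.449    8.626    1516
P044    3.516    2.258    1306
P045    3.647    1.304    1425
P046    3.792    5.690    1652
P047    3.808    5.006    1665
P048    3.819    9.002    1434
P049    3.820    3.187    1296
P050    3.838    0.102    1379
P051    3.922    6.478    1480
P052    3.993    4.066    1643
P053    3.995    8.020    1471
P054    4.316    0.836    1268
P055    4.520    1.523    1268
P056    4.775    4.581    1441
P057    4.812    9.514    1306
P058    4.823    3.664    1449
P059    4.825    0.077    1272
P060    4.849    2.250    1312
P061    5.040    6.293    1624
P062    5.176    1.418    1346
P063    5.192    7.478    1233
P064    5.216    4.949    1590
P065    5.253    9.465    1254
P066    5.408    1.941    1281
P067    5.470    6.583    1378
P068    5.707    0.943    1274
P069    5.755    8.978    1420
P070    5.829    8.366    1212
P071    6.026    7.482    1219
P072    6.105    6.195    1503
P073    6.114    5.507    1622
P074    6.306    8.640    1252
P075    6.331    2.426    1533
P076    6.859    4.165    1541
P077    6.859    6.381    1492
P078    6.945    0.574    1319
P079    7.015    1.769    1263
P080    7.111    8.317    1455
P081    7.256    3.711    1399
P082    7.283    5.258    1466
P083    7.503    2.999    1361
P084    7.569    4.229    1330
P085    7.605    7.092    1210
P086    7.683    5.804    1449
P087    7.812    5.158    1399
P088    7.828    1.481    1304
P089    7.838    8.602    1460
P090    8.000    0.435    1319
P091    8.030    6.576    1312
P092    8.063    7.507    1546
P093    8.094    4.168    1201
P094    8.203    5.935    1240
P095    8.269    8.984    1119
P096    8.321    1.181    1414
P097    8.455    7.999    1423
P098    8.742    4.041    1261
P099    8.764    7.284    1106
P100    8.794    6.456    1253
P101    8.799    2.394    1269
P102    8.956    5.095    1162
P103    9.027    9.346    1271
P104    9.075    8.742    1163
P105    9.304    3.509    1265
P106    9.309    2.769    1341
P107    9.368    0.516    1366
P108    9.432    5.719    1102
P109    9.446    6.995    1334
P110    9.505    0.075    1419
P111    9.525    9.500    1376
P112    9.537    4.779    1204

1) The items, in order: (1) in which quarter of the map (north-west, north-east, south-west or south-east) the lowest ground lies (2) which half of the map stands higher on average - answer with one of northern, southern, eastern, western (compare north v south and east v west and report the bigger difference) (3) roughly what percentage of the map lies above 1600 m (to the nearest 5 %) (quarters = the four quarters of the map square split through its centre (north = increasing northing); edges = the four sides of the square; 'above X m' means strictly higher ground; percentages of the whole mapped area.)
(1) The lowest point lies in the north-east quarter of the map.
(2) Taken as a whole, the western half is higher than the eastern.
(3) Ground above 1600 m makes up about 15 % of the sheet.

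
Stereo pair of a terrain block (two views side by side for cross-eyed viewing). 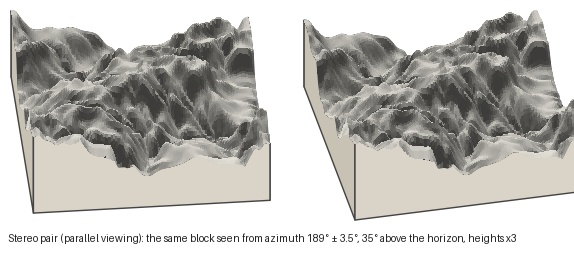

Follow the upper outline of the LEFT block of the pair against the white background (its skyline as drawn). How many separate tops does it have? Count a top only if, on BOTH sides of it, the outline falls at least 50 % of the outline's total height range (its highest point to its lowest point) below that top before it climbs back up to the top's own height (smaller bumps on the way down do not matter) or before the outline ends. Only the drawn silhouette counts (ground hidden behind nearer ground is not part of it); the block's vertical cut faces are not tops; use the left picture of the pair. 0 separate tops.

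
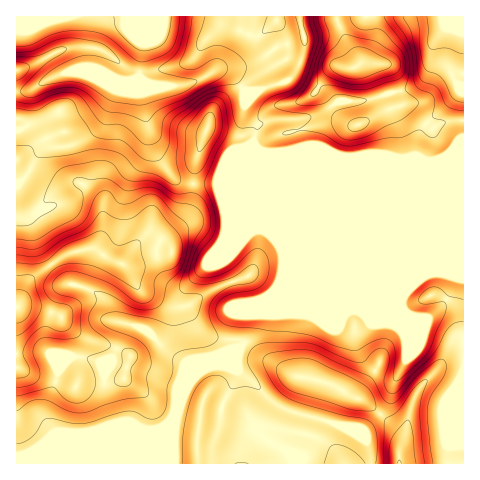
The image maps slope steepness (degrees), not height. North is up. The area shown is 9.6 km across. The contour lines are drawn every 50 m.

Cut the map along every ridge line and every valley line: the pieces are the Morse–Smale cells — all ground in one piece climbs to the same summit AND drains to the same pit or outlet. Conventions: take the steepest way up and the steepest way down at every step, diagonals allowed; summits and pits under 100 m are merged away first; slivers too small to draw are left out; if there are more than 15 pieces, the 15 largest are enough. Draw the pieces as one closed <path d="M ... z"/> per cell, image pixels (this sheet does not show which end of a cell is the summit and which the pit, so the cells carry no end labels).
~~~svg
<path d="M299 16l-283 1 1 447 158-1 1-44 6-21 7-13 14-15 25-11 16-15 4-10 0-18 5-10 21-16 7-12 2-22-27-68 0-38-2-6 2-19-11-13-1-21 15 0 25-9 10-7 10-26 0-13z"/><path d="M256 146l0 42 26 62 1 14-2 14-6 12-22 16-5 10 0 18-4 10-16 15-25 11-14 15-7 13-6 21-1 44 288 1 1-306-18-1-11 4-12 0-10-5-17 2-18-4-35 3-23-8-26 0-15 3-13 0-8-3z"/><path d="M372 16l-72 1 4 19 0 13-10 26-10 7-25 9-15 0 1 21 11 13-2 19 4 5 8 3 13 0 15-3 26 0 23 8 35-3 18 4 17-2 10 5 41-4-1-36-15 0-17 7-19-20-6-3-5 0-3-24-5-11-5-5-28-2 7-8 7-16z"/><path d="M463 16l-90 1 1 22-7 16-7 8 28 2 5 5 5 11 4 23 10 4 19 20 17-7 16-1 0-33-9-6-5-11 0-8 8-16 6-20z"/><path d="M349 232l-2 0 40 40 15 36 7 7 19 3 16-14 10-19 1-7-3-3z"/><path d="M463 26l-5 20-8 16 0 8 5 11 7 5 2-1z"/>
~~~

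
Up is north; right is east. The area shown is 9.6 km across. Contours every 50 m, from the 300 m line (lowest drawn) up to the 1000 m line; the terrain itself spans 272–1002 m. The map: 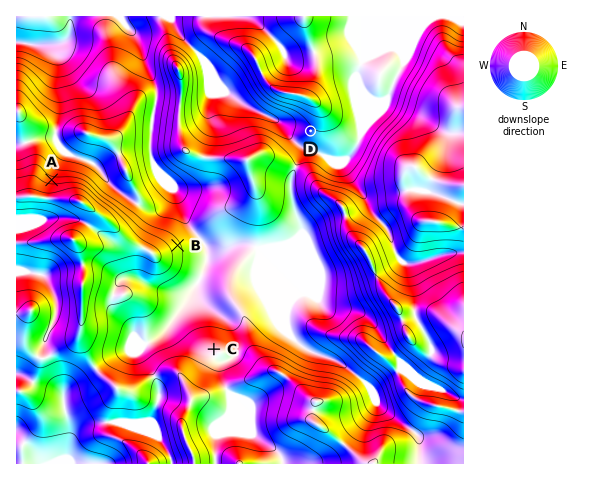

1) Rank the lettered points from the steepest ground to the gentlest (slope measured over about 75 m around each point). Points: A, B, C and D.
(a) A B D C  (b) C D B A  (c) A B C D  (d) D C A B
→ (a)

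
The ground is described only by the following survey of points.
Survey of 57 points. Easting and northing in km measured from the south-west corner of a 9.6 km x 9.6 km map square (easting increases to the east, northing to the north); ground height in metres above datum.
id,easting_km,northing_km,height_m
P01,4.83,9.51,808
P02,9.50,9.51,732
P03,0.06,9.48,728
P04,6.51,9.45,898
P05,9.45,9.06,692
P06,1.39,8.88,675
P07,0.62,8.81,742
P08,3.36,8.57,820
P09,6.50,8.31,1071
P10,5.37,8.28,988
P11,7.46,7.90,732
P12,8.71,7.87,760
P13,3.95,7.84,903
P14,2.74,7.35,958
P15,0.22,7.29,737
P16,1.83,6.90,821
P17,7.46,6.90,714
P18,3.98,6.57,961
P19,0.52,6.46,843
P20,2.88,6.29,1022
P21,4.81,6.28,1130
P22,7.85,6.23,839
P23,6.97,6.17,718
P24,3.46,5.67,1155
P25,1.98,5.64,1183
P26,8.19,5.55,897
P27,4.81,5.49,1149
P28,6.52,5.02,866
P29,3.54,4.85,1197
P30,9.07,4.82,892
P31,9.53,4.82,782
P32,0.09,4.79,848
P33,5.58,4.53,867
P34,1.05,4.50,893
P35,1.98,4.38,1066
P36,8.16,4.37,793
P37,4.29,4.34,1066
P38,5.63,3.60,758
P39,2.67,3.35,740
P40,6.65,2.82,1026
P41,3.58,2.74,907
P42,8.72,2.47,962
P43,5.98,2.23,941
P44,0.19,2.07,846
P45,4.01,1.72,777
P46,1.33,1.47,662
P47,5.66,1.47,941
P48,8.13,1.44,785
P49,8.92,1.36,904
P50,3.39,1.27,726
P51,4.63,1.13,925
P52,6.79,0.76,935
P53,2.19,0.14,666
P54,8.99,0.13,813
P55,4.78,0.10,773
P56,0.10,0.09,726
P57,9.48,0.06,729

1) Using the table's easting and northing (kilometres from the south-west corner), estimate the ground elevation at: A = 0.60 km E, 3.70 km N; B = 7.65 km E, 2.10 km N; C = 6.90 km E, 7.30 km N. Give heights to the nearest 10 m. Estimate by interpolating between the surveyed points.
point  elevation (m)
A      860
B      850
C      830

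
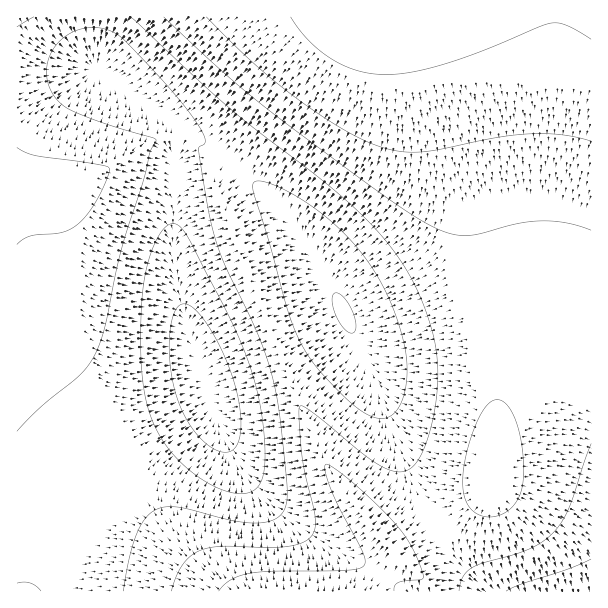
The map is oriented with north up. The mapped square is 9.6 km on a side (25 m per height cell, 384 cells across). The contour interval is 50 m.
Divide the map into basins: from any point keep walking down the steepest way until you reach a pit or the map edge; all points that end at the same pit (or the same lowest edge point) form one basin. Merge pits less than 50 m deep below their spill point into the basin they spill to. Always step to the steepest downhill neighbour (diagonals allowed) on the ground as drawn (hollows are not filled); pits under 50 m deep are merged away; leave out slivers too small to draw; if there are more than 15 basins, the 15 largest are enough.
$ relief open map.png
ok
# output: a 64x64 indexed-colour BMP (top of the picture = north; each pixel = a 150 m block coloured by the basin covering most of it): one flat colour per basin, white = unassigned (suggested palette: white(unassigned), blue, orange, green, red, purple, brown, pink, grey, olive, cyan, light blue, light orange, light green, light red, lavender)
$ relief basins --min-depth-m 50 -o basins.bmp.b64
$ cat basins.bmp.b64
<image width="64" height="64" href="data:image/bmp;base64,Qk12CAAAAAAAAHYAAAAoAAAAQAAAAEAAAAABAAQAAAAAAAAIAAATCwAAEwsAABAAAAAAAAAA////ALR3HwAOf/8ALKAsACgn1gC9Z5QAS1aMAMJ34wB/f38AIr28AM++FwDox64AeLv/AIrfmACWmP8A1bDFABERERERERERERERERERERERERERMzMzMzMzMzMzMzMzEREREREREREREREREREREREREREzMzMzMzMzMzMzMzMRERERERERERERERERERERERERERMzMzMzMzMzMzMzMxEREREREREREREREREREREREREREzMzMzMzMzMzMzMzERERERERERERERERERERERERERERMzMzMzMzMzMzMzMRERERERERERERERERERERERERERIiMzMzMzMzMzMzMxERERERERERERERERERERERERERIiIjMzMzMzMzMzMzERERERERERERERERERERERERERIiIiIjMzMzMzMzMzMREREREREREREREREREREREREREiIiIiIjMzMzMzMzMxEREREREREREREREREREREREREiIiIiIiIzMzMzMzMzEREREREREREREREREREREREREiIiIiIiIiIzMzMzMzMREREREREREREREREREREREREiIiIiIiIiIjMzMzMzMxEREREREREREREREREREREREiIiIiIiIiIiIzMzMzMzERERERERERERERERERERERESIiIiIiIiIiIjMzMzMzMRERERERERERERERERERERESIiIiIiIiIiIiMzMzMzMxERERERERERERERERERERERIiIiIiIiIiIiIzMzMzMzERERERERERERERERERERERIiIiIiIiIiIiIjMzMzMzMREREREREREREREREREREREiIiIiIiIiIiIiMzMzMzMxEREREREREREREREREREREiIiIiIiIiIiIiIzMzMzMzERERERERERERERERERERESIiIiIiIiIiIiIjMzMzMzMRERERERERERERERERERERIiIiIiIiIiIiIiIzMzMzMxERERERERERERERERERERIiIiIiIiIiIiIiIjMzMzMzEREREREREREREREREREREiIiIiIiIiIiIiIiMzMzMzMRERERERERERERERERERESIiIiIiIiIiIiIiIzMzMzMxERERERERERERERERERESIiIiIiIiIiIiIiIjMzMzMzERERERERERERERERERERIiIiIiIiIiIiIiIiMzMzMzMRERERERERERERERERERIiIiIiIiIiIiIiIiIzMzMzMxEREREREREREREREREREiIiIiIiIiIiIiIiIjMzMzMzERERERERERERERERERESIiIiIiIiIiIiIiIjMzMzMzMRERERERERERERERERESIiIiIiIiIiIiIiIiMzMzMzMxERERERERERERERERERIiIiIiIiIiIiIiIiIzMzMzMzERERERERERERERERERIiIiIiIiIiIiIiIiIjMzMzMzMREREREREREREREREREiIiIiIiIiIiIiIiIiMzMzMzMxERERERERERERERERESIiIiIiIiIiIiIiIiIzMzMzMzERERERERERERERERESIiIiIiIiIiIiIiIiIzMzMzMzMRERERERERERERERERIiIiIiIiIiIiIiIiIjMzMzMzMxERERERERERERERERIiIiIiIiIiIiIiIiIiMzMzMzMzEREREREREREREREREiIiIiIiIiIiIiIiIiIzMzMzMzMRERERERERERERERESIiIiIiIiIiIiIiIiIjMzMzMzMxERERERERERERERESIiIiIiIiIiIiIiIiIjMzMzMzMzERERERERERERERERIiIiIiIiIiIiIiIiIiMzMzMzMzMREREREREREREREREiIiIiIiIiIiIiIiIiIzMzMzMzMxEREREREREREREREiIiIiIiIiIiIiIiIiIjMzMzMzMzERERERERERERERESIiIiIiIiIiIiIiIiIiMzMzMzMzMRERERERERERERESIiIiIiIiIiIiIiIiIiMzMzMzMzMxERERERERERERERIiIiIiIiIiIiIiIiIiIzMzMzMzMzERERERERERERERESIiIiIiIiIiIiIiIiIjMzMzMzMzMREREREREREREREREiIiIiIiIiIiIiIiIiMzMzMzMzMxERERERERERERERESIiIiIiIiIiIiIiIiIzMzMzMzMzEREREREREREREREREiIiIiIiIiIiIiIiIzMzMzMzMzMRERERERERERERERERIiIiIiIiIiIiIiIjMzMzMzMzMxERERERERERERERERESIiIiIiIiIiIiIiMzMzMzMzMzEREREREREREREREREREiIiIiIiIiIiIiIzMzMzMzMzMRERERERERERERERERESIiIiIiIiIiIiIzMzMzMzMzMxEREREREREREREREREREiIiIiIiIiIiIjMzMzMzMzMzERERERERERERERERERERIiIiIiIiIiIiMzMzMzMzMzMRERERERERERERERERERESIiIiIiIiIiIzMzMzMzMzMxERERERERERERERERERERIiIiIiIiIiIzMzMzMzMzMzERERERERERERERERERERESIiIiIiIiIjMzMzMzMzMzMREREREREREREREREREREREiIiIiIiIiMzMzMzMzMzMxERERERERERERERERERERERIiIiIiIiMzMzMzMzMzMzERERERERERERERERERERERESIiIiIiIzMzMzMzMzMzMREREREREREREREREREREREREiIiIiIzMzMzMzMzMzMxERERERERERERERERERERERERIiIiIjMzMzMzMzMzMz"/>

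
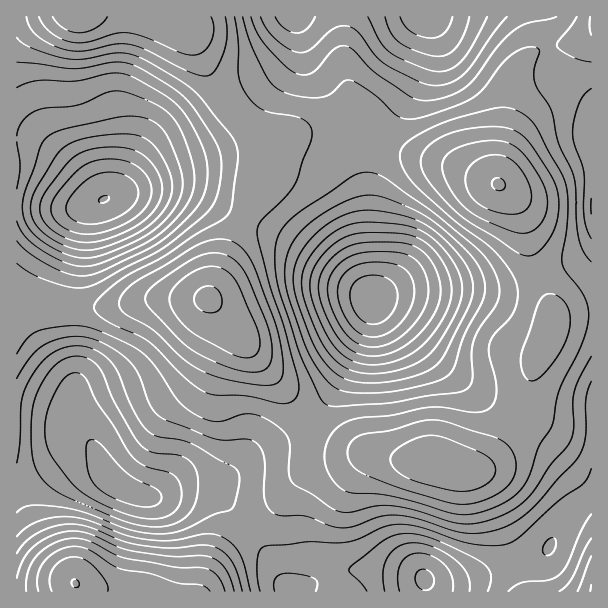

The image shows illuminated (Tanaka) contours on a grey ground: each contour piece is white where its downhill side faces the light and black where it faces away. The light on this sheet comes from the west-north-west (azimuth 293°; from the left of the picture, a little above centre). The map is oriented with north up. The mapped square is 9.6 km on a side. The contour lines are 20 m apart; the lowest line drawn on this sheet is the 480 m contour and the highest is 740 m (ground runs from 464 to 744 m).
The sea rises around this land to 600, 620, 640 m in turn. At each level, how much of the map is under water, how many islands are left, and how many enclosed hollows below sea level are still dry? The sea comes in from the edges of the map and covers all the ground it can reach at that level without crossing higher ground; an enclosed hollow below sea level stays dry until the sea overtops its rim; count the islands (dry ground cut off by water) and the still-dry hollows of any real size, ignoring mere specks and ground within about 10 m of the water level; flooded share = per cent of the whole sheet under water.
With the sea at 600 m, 23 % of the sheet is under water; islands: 0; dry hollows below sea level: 1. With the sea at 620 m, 33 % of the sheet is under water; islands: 0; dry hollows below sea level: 1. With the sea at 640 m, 43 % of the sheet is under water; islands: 0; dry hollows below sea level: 1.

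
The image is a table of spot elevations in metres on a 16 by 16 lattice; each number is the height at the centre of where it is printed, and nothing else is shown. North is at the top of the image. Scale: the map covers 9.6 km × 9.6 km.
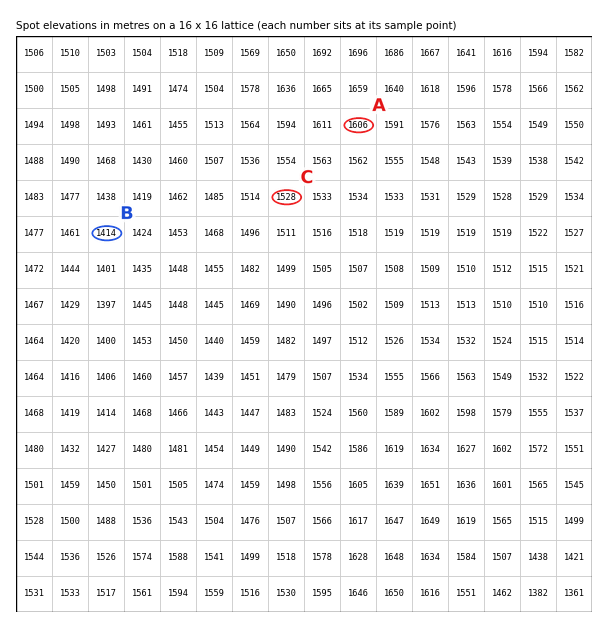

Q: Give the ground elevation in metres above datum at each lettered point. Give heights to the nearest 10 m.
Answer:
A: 1610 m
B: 1410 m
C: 1530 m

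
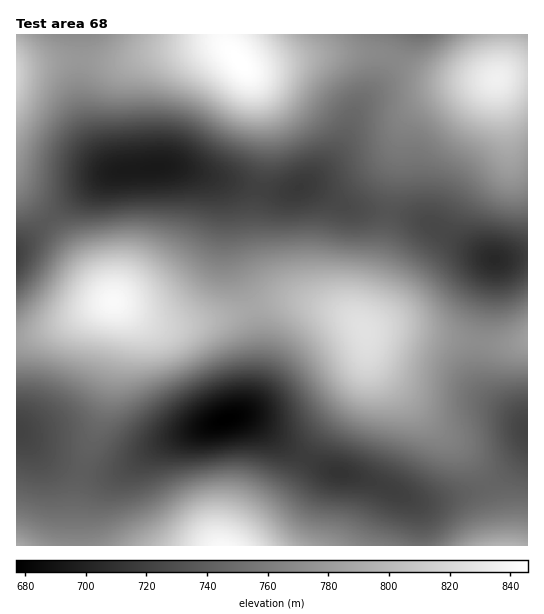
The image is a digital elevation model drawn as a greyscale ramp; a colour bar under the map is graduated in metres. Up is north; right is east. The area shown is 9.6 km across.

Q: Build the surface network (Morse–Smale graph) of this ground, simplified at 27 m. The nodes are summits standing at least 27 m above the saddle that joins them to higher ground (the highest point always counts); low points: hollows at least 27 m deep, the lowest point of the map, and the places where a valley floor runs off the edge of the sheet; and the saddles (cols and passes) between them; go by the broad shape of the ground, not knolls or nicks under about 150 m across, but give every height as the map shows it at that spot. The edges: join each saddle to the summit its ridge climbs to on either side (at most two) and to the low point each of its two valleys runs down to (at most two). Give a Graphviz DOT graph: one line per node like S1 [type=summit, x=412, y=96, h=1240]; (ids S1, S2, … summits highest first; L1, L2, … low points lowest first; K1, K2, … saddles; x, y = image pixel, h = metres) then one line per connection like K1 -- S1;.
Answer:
graph terrain {
  S1 [type=summit, x=239, y=61, h=846];
  S2 [type=summit, x=223, y=545, h=842];
  S3 [type=summit, x=113, y=301, h=842];
  S4 [type=summit, x=497, y=79, h=836];
  S5 [type=summit, x=365, y=331, h=826];
  S6 [type=summit, x=17, y=75, h=816];
  S7 [type=summit, x=505, y=545, h=796];
  L1 [type=low, x=226, y=419, h=677];
  L2 [type=low, x=153, y=168, h=694];
  L3 [type=low, x=494, y=260, h=704];
  K1 [type=saddle, x=251, y=309, h=787];
  K2 [type=saddle, x=81, y=60, h=777];
  K3 [type=saddle, x=479, y=343, h=770];
  K4 [type=saddle, x=393, y=59, h=767];
  K5 [type=saddle, x=487, y=485, h=744];
  K6 [type=saddle, x=82, y=471, h=739];
  K7 [type=saddle, x=47, y=220, h=737];
  K8 [type=saddle, x=389, y=213, h=733];
  K9 [type=saddle, x=259, y=189, h=721];
  K1 -- S3;
  K1 -- S5;
  K1 -- L1;
  K1 -- L2;
  K2 -- S1;
  K2 -- S6;
  K2 -- L2;
  K3 -- S5;
  K3 -- L1;
  K3 -- L3;
  K4 -- S1;
  K4 -- S4;
  K4 -- L2;
  K5 -- S5;
  K5 -- S7;
  K5 -- L1;
  K6 -- S3;
  K6 -- S2;
  K6 -- L1;
  K7 -- S3;
  K7 -- S6;
  K7 -- L2;
  K8 -- S4;
  K8 -- S5;
  K8 -- L2;
  K8 -- L3;
  K9 -- S1;
  K9 -- S5;
  K9 -- L2;
}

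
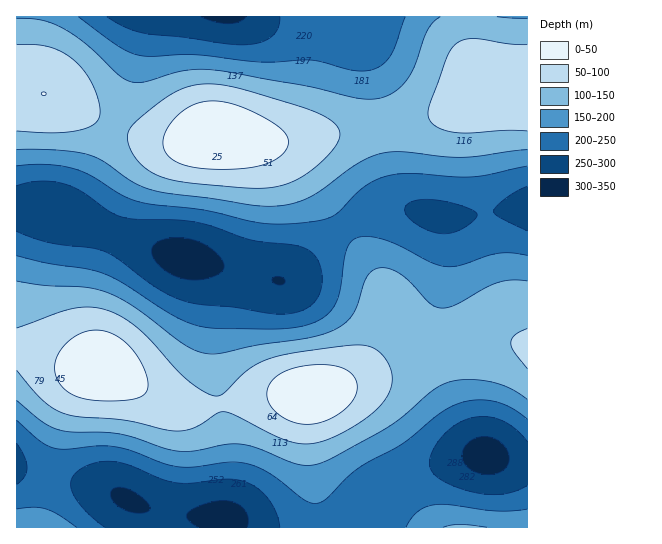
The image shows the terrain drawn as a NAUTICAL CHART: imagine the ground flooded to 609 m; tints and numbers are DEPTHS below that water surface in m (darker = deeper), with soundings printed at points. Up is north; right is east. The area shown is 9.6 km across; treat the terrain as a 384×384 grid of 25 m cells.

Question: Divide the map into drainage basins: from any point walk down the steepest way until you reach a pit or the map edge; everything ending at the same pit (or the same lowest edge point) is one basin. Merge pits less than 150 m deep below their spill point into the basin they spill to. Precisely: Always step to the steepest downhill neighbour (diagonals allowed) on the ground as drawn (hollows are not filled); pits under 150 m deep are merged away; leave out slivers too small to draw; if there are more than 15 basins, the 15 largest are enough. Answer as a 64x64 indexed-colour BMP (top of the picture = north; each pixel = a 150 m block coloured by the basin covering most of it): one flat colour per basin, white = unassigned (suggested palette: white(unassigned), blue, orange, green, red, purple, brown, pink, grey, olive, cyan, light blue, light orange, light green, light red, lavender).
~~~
<image width="64" height="64" href="data:image/bmp;base64,Qk12CAAAAAAAAHYAAAAoAAAAQAAAAEAAAAABAAQAAAAAAAAIAAATCwAAEwsAABAAAAAAAAAA////ALR3HwAOf/8ALKAsACgn1gC9Z5QAS1aMAMJ34wB/f38AIr28AM++FwDox64AeLv/AIrfmACWmP8A1bDFACIiIiIiIiIiIiIiIiIiIiIiIiIiIiIiIiIiIiIiIiIiIiIiIiIiIiIiIiIiIiIiIiIiIiIiIiIiIiIiIiIiIiIiIiIiIiIiIiIiIiIiIiIiIiIiIiIiIiIiIiIiIiIiIiIiIiIiIiIiIiIiIiIiIiIiIiIiIiIiIiIiIiIiIiIiIiIiIiIiIiIiIiIiIiIiIiIiIiIiIiIiIiIiIiIiIiIiIiIiIiIiIiIiIiIiIiIiIiIiIiIiIiIiIiIiIiIiIiIiIiIiIiIiIiIiIiIiIiIiIiIiIiIiIiIiIiIiIiIiIiIiIiIiIiIiIiIiIiIiIiIiIiIiIiIiIiIiIiIiIiIiIiIiIiIiIiIiIiIiIiIiIiIiIiIiIiIiIiIiIiIiIiIiIiIiIiIiIiIiIiIiIiIiIiIiIiIiIiIiIiIiIiIiIiIiIiIiIiIiIiIiIiIiIiIiIiIiIiIiIiIiIiIiIiIiIiIiIiIiIiIiIiIiIiIiIiIiIiIiIiIiIiIiIiIiIiIiIiIiIiIiIiIiIiIiIiIiIiIiIiIiIiIiIiIiIiIiIiIiIiIiIiIiIiIiIiIiIiIiIiIiIiIiIiIiIiIiIiIiIiIiIiIiIiIiIiIiIiIiIiIiIiIiIiIiIiIiIiIiIiIiIiIiIiIiIiEREREiIiIiIiIiIiIiIiIiIiIiIiIiIiIiIiIiIiIhERERERERESIiIiIiIiIiIiIiIiIiIiIiIiIiIiIiIRERERERERERERERESIiIiIiIiIiIiIiIiIiIiIiIiIRERERERERERERERERERIiIiIiIiIiIiIiIiIiIiIiEREREREREREREREREREREREiIiIiIiIiIiIiIiIhERERERERERERERERERERERERERESIiIiIiIiIiIhEREREREREREREREREREREREREREREREREiIiIiIiERERERERERERERERERERERERERERERERERERERIiIiIRERERERERERERERERERERERERERERERERERERERERERERERERERERERERERERERERERERERERERERERERERERERERERERERERERERERERERERERERERERERERERERERERERERERERERERERERERERERERERERERERERERERERERERERERERERERERERERERERERERERERERERERERERERERERERERERERERERERERERERERERERERERERERERERERERERERERERERERERERERERERERERERERERERERERERERERERERERERERERERERERERERERERERERERERERERERERERERERERERERERERERERERERERERERERERERERERERERERERERERERERERERERERERERERERERERERERERERERERERERERERERERERERERERERERERERERERERERERERERERERERERERERERERERERERERERERERERERERERERERERERERERERERERERERERERERERERERERERERERERERERERERERERERERERERERERERERERERERERERERERERERERERERERERERERERERERERERERERERERERERERERERERERERERERERERERERERERERERERERERERERERERERERERERERERERERERERERERERERERERERERERERERERERERERERERERERERERERERERERERERERERERERERERERERERERERERERERERERERERERERERERERERERERERERERERERERERERERERERERERERERERERERERERERERERERERERERERERERERERERERERERERERERERERERERERERERERERERERERERERERERERERERERERERERERERERERERERERERERERERERERERERERERERERERERERERERERERERERERERERERERERERERERERERERERERERERERERERERERERERERERERERERERERERERERERERERERERERERERERERETMxERERETMzMRERERERERERERERERERERERERERETMzMzMzMzMzMzMzMzMxEREREREREREREREREREREREzMzMzMzMzMzMzMzMzMzMzMzMRERERERERERERERERMzMzMzMzMzMzMzMzMzMzMzMzMzMzERERERERERERETMzMzMzMzMzMzMzMzMzMzMzMzMzMzMzMREREREREREzMzMzMzMzMzMzMzMzMzMzMzMzMzMzMzMzMRERETMzMzMzMzMzMzMzMzMzMzMzMzMzMzMzMzMzMzMzMRERMzMzMzMzMzMzMzMzMzMzMzMzMzMzMzMzMzMzMzMzMzMzMzMzMzMzMzMzMzMzMzMzMzMzMzMzMzMzMzMzMzMzMzMzMzMzMzMzMzMzMzMzMzMzMzMzMzMzMzMzMzMzMzMzMzMzMzMzMzMzMzMzMzMzMzMzMzMzMzMzMzMzMzMzMzMzMzMzMzMzMzMzMzMzMzMzMzMzMzMzMzMzMzMzMzMzMzMzMzMzMzMzMzMzMzMzMzMzMzMzMzMzMzMzMzMzMzMzMzMzMzMzMzMzMzMzMzMzMzMzMzMzMzMzMzMzMzMzMzMzMzMzMzMzMzMzMzMzMzMzMzMzMzMzMzMzMzMzMzMzMzMzMzMzMzMzMzMzMzMzMzMzMzMzMzMzMzMzMzMzMzMz"/>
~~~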